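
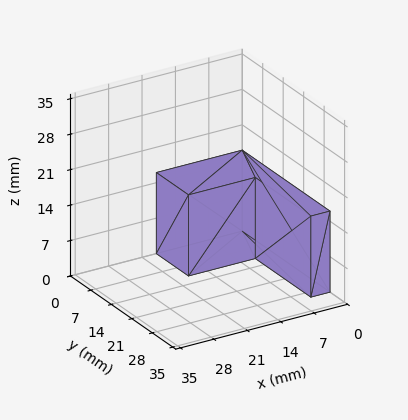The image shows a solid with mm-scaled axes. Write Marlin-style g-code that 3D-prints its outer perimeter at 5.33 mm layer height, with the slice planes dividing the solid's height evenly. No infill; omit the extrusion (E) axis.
Reading the render: the shape is an L-shaped prism: outer 18 × 30 mm, arm thicknesses ≈ 11 mm (horizontal) and 4 mm (vertical), extruded 16 mm in z (dimensions read to the nearest mm from the axis ticks). For the g-code, the solid's height is divided into equal slices at the stated Δz and each level perimeter traced with G1 moves after a G0 lift.

; perimeter-only toolpath
G21 ; units = mm
G90 ; absolute positioning
G28 ; home
; layer 1
G0 Z5.33
G0 X0.00 Y0.00
G1 X18.00 Y0.00
G1 X18.00 Y11.00
G1 X4.00 Y11.00
G1 X4.00 Y30.00
G1 X0.00 Y30.00
G1 X0.00 Y0.00
; layer 2
G0 Z10.67
G0 X0.00 Y0.00
G1 X18.00 Y0.00
G1 X18.00 Y11.00
G1 X4.00 Y11.00
G1 X4.00 Y30.00
G1 X0.00 Y30.00
G1 X0.00 Y0.00
; layer 3
G0 Z16.00
G0 X0.00 Y0.00
G1 X18.00 Y0.00
G1 X18.00 Y11.00
G1 X4.00 Y11.00
G1 X4.00 Y30.00
G1 X0.00 Y30.00
G1 X0.00 Y0.00
M2 ; end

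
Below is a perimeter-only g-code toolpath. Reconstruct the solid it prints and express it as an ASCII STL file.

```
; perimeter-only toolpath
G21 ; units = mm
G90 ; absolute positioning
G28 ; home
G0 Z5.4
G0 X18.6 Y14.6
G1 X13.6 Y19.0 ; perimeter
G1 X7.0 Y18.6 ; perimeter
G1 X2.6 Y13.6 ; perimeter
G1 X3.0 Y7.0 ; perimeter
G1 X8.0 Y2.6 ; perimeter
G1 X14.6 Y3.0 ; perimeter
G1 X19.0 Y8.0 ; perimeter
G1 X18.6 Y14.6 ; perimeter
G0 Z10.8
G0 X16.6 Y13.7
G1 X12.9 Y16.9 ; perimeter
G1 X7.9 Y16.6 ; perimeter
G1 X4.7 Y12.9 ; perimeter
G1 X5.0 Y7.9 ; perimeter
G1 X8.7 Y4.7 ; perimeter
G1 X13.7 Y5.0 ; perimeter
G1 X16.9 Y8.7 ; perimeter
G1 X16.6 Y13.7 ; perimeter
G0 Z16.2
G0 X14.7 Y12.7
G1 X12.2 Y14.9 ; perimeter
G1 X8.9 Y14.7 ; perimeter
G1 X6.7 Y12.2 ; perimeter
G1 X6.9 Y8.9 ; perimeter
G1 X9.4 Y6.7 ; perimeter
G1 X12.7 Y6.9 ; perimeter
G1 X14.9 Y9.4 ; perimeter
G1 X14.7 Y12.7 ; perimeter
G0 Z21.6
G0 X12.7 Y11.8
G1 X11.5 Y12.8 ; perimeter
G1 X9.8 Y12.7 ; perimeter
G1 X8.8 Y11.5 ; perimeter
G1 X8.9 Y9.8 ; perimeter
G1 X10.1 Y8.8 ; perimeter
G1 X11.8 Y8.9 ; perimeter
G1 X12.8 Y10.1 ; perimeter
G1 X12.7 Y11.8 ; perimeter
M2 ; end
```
solid part
  facet normal 0.0000 0.0000 -1.0000
    outer loop
      vertex 6.0 20.5 0.0
      vertex 14.3 21.0 0.0
      vertex 20.5 15.6 0.0
    endloop
  endfacet
  facet normal 0.0000 0.0000 -1.0000
    outer loop
      vertex 0.6 14.3 0.0
      vertex 6.0 20.5 0.0
      vertex 20.5 15.6 0.0
    endloop
  endfacet
  facet normal 0.0000 0.0000 -1.0000
    outer loop
      vertex 1.1 6.0 0.0
      vertex 0.6 14.3 0.0
      vertex 20.5 15.6 0.0
    endloop
  endfacet
  facet normal 0.0000 0.0000 -1.0000
    outer loop
      vertex 7.3 0.6 0.0
      vertex 1.1 6.0 0.0
      vertex 20.5 15.6 0.0
    endloop
  endfacet
  facet normal 0.0000 0.0000 -1.0000
    outer loop
      vertex 15.6 1.1 0.0
      vertex 7.3 0.6 0.0
      vertex 20.5 15.6 0.0
    endloop
  endfacet
  facet normal 0.0000 0.0000 -1.0000
    outer loop
      vertex 21.0 7.3 0.0
      vertex 15.6 1.1 0.0
      vertex 20.5 15.6 0.0
    endloop
  endfacet
  facet normal 0.6160 0.7072 0.3470
    outer loop
      vertex 20.5 15.6 0.0
      vertex 14.3 21.0 0.0
      vertex 10.8 10.8 27.0
    endloop
  endfacet
  facet normal -0.0564 0.9364 0.3464
    outer loop
      vertex 14.3 21.0 0.0
      vertex 6.0 20.5 0.0
      vertex 10.8 10.8 27.0
    endloop
  endfacet
  facet normal -0.7072 0.6160 0.3470
    outer loop
      vertex 6.0 20.5 0.0
      vertex 0.6 14.3 0.0
      vertex 10.8 10.8 27.0
    endloop
  endfacet
  facet normal -0.9364 -0.0564 0.3464
    outer loop
      vertex 0.6 14.3 0.0
      vertex 1.1 6.0 0.0
      vertex 10.8 10.8 27.0
    endloop
  endfacet
  facet normal -0.6160 -0.7072 0.3470
    outer loop
      vertex 1.1 6.0 0.0
      vertex 7.3 0.6 0.0
      vertex 10.8 10.8 27.0
    endloop
  endfacet
  facet normal 0.0564 -0.9364 0.3464
    outer loop
      vertex 7.3 0.6 0.0
      vertex 15.6 1.1 0.0
      vertex 10.8 10.8 27.0
    endloop
  endfacet
  facet normal 0.7072 -0.6160 0.3470
    outer loop
      vertex 15.6 1.1 0.0
      vertex 21.0 7.3 0.0
      vertex 10.8 10.8 27.0
    endloop
  endfacet
  facet normal 0.9364 0.0564 0.3464
    outer loop
      vertex 21.0 7.3 0.0
      vertex 20.5 15.6 0.0
      vertex 10.8 10.8 27.0
    endloop
  endfacet
endsolid part

The G0 Z moves step by Δz≈5.4 mm. The G1 loops shrink linearly with z, so the solid tapers from its base footprint up to z≈27. Closing with a flat bottom cap and the tapered top and triangulating gives 14 facets — a regular 8-sided pyramid, base circumscribed radius ≈ 10.8 mm, apex at z ≈ 27 mm.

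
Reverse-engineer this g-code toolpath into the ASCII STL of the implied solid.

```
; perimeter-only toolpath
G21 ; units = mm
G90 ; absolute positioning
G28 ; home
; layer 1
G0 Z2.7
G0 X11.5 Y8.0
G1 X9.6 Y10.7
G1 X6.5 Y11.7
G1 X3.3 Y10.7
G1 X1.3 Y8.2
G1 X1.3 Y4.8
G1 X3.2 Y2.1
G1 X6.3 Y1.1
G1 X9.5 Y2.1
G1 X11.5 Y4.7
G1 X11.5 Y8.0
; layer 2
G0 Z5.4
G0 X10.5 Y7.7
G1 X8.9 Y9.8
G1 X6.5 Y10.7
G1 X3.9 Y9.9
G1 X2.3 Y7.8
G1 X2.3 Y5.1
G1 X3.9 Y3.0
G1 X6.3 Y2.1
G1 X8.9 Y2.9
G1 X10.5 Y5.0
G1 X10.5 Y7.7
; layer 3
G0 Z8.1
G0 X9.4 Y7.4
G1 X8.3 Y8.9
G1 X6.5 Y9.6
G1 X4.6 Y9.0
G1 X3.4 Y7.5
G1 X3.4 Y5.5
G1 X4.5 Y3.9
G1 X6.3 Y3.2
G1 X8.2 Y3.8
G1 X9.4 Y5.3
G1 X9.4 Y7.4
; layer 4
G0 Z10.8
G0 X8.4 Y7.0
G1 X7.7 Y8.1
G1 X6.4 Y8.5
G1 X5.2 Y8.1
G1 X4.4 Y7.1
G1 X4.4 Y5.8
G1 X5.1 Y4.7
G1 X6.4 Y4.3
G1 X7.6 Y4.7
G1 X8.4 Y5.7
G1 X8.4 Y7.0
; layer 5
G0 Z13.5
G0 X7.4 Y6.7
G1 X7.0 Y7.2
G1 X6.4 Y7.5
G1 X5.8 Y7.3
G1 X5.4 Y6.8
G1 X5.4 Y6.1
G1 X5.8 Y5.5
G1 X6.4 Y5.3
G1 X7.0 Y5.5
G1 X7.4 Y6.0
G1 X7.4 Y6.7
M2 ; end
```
solid part
  facet normal 0.0000 0.0000 -1.0000
    outer loop
      vertex 6.5 12.8 0.0
      vertex 10.2 11.5 0.0
      vertex 12.5 8.3 0.0
    endloop
  endfacet
  facet normal 0.0000 0.0000 -1.0000
    outer loop
      vertex 2.7 11.6 0.0
      vertex 6.5 12.8 0.0
      vertex 12.5 8.3 0.0
    endloop
  endfacet
  facet normal 0.0000 0.0000 -1.0000
    outer loop
      vertex 0.3 8.5 0.0
      vertex 2.7 11.6 0.0
      vertex 12.5 8.3 0.0
    endloop
  endfacet
  facet normal 0.0000 0.0000 -1.0000
    outer loop
      vertex 0.3 4.5 0.0
      vertex 0.3 8.5 0.0
      vertex 12.5 8.3 0.0
    endloop
  endfacet
  facet normal 0.0000 0.0000 -1.0000
    outer loop
      vertex 2.6 1.3 0.0
      vertex 0.3 4.5 0.0
      vertex 12.5 8.3 0.0
    endloop
  endfacet
  facet normal 0.0000 0.0000 -1.0000
    outer loop
      vertex 6.3 0.0 0.0
      vertex 2.6 1.3 0.0
      vertex 12.5 8.3 0.0
    endloop
  endfacet
  facet normal 0.0000 0.0000 -1.0000
    outer loop
      vertex 10.1 1.2 0.0
      vertex 6.3 0.0 0.0
      vertex 12.5 8.3 0.0
    endloop
  endfacet
  facet normal 0.0000 0.0000 -1.0000
    outer loop
      vertex 12.5 4.3 0.0
      vertex 10.1 1.2 0.0
      vertex 12.5 8.3 0.0
    endloop
  endfacet
  facet normal 0.7605 0.5466 0.3505
    outer loop
      vertex 12.5 8.3 0.0
      vertex 10.2 11.5 0.0
      vertex 6.4 6.4 16.2
    endloop
  endfacet
  facet normal 0.3104 0.8835 0.3509
    outer loop
      vertex 10.2 11.5 0.0
      vertex 6.5 12.8 0.0
      vertex 6.4 6.4 16.2
    endloop
  endfacet
  facet normal -0.2820 0.8929 0.3510
    outer loop
      vertex 6.5 12.8 0.0
      vertex 2.7 11.6 0.0
      vertex 6.4 6.4 16.2
    endloop
  endfacet
  facet normal -0.7399 0.5728 0.3528
    outer loop
      vertex 2.7 11.6 0.0
      vertex 0.3 8.5 0.0
      vertex 6.4 6.4 16.2
    endloop
  endfacet
  facet normal -0.9359 0.0000 0.3524
    outer loop
      vertex 0.3 8.5 0.0
      vertex 0.3 4.5 0.0
      vertex 6.4 6.4 16.2
    endloop
  endfacet
  facet normal -0.7605 -0.5466 0.3505
    outer loop
      vertex 0.3 4.5 0.0
      vertex 2.6 1.3 0.0
      vertex 6.4 6.4 16.2
    endloop
  endfacet
  facet normal -0.3104 -0.8835 0.3509
    outer loop
      vertex 2.6 1.3 0.0
      vertex 6.3 0.0 0.0
      vertex 6.4 6.4 16.2
    endloop
  endfacet
  facet normal 0.2820 -0.8929 0.3510
    outer loop
      vertex 6.3 0.0 0.0
      vertex 10.1 1.2 0.0
      vertex 6.4 6.4 16.2
    endloop
  endfacet
  facet normal 0.7399 -0.5728 0.3528
    outer loop
      vertex 10.1 1.2 0.0
      vertex 12.5 4.3 0.0
      vertex 6.4 6.4 16.2
    endloop
  endfacet
  facet normal 0.9359 0.0000 0.3524
    outer loop
      vertex 12.5 4.3 0.0
      vertex 12.5 8.3 0.0
      vertex 6.4 6.4 16.2
    endloop
  endfacet
endsolid part

The G0 Z moves step by Δz≈2.7 mm. The G1 loops shrink linearly with z, so the solid tapers from its base footprint up to z≈16.2. Closing with a flat bottom cap and the tapered top and triangulating gives 18 facets — a regular 10-sided pyramid, base circumscribed radius ≈ 6.4 mm, apex at z ≈ 16.2 mm.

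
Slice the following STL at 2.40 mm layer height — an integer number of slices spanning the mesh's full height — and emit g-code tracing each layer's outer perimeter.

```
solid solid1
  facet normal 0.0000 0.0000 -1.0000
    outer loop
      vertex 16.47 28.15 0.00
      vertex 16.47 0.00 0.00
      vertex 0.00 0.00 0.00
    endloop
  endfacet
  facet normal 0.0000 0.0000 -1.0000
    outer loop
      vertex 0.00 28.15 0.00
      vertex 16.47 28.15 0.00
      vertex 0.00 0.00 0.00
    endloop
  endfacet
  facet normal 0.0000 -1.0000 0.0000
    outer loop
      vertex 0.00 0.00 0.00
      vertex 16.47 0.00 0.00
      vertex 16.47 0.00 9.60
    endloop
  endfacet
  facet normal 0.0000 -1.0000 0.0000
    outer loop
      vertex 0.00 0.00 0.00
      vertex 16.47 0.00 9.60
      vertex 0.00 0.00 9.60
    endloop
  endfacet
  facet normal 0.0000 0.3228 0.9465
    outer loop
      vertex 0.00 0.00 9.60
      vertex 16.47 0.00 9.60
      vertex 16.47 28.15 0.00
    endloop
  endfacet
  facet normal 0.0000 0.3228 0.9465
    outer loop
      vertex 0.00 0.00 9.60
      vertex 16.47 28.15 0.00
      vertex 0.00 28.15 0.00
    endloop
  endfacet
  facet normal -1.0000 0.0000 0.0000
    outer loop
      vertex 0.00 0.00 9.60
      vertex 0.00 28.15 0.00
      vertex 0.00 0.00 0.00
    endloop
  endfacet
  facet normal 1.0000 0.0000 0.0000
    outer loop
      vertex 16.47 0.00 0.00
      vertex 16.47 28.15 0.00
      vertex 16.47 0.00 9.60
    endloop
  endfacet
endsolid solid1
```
; perimeter-only toolpath
G21 ; units = mm
G90 ; absolute positioning
G28 ; home
; layer 1
G0 Z2.40
G0 X0.00 Y0.00
G1 X16.47 Y0.00
G1 X16.47 Y21.11
G1 X0.00 Y21.11
G1 X0.00 Y0.00
; layer 2
G0 Z4.80
G0 X0.00 Y0.00
G1 X16.47 Y0.00
G1 X16.47 Y14.07
G1 X0.00 Y14.07
G1 X0.00 Y0.00
; layer 3
G0 Z7.20
G0 X0.00 Y0.00
G1 X16.47 Y0.00
G1 X16.47 Y7.04
G1 X0.00 Y7.04
G1 X0.00 Y0.00
M2 ; end

The solid is a wedge (ramp): 16.5 × 28.1 mm base, rising to 9.6 mm along the y=0 edge and sloping linearly to z=0 at y=28.1. Slicing at Δz = 2.40 mm — 4 equal slices spanning the solid's height, so layer i sits at z = i·h/4 — gives 3 non-empty perimeters. Each is a 4-segment closed polygon; G0 lifts to the layer z and rapids to the start vertex, then G1 traces the edges. The cross-section shrinks linearly with z (the slice at the apex is degenerate and omitted).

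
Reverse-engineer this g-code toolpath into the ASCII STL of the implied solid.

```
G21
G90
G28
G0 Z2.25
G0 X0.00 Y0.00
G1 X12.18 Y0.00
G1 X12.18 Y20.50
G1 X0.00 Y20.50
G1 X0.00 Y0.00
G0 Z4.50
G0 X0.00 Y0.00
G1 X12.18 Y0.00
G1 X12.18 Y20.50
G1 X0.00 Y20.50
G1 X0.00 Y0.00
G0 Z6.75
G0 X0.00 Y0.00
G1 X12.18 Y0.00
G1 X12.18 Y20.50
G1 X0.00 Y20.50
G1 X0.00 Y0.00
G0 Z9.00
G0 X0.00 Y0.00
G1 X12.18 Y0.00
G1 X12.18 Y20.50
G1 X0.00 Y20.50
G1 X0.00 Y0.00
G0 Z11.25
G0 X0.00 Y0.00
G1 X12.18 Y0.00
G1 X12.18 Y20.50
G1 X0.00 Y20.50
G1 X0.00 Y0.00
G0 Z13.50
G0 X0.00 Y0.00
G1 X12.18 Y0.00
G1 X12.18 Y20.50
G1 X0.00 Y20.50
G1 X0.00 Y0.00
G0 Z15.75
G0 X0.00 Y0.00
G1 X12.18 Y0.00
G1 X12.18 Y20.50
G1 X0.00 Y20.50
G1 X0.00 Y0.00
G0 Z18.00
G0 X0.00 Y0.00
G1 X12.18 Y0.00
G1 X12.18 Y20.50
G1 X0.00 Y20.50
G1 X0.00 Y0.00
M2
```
solid part
  facet normal 0.0000 0.0000 -1.0000
    outer loop
      vertex 12.18 20.50 0.00
      vertex 12.18 0.00 0.00
      vertex 0.00 0.00 0.00
    endloop
  endfacet
  facet normal 0.0000 0.0000 -1.0000
    outer loop
      vertex 0.00 20.50 0.00
      vertex 12.18 20.50 0.00
      vertex 0.00 0.00 0.00
    endloop
  endfacet
  facet normal 0.0000 0.0000 1.0000
    outer loop
      vertex 0.00 0.00 18.00
      vertex 12.18 0.00 18.00
      vertex 12.18 20.50 18.00
    endloop
  endfacet
  facet normal 0.0000 0.0000 1.0000
    outer loop
      vertex 0.00 0.00 18.00
      vertex 12.18 20.50 18.00
      vertex 0.00 20.50 18.00
    endloop
  endfacet
  facet normal 0.0000 -1.0000 0.0000
    outer loop
      vertex 0.00 0.00 0.00
      vertex 12.18 0.00 0.00
      vertex 12.18 0.00 18.00
    endloop
  endfacet
  facet normal 0.0000 -1.0000 0.0000
    outer loop
      vertex 0.00 0.00 0.00
      vertex 12.18 0.00 18.00
      vertex 0.00 0.00 18.00
    endloop
  endfacet
  facet normal 0.0000 1.0000 0.0000
    outer loop
      vertex 12.18 20.50 18.00
      vertex 12.18 20.50 0.00
      vertex 0.00 20.50 0.00
    endloop
  endfacet
  facet normal 0.0000 1.0000 0.0000
    outer loop
      vertex 0.00 20.50 18.00
      vertex 12.18 20.50 18.00
      vertex 0.00 20.50 0.00
    endloop
  endfacet
  facet normal -1.0000 0.0000 0.0000
    outer loop
      vertex 0.00 20.50 18.00
      vertex 0.00 20.50 0.00
      vertex 0.00 0.00 0.00
    endloop
  endfacet
  facet normal -1.0000 0.0000 0.0000
    outer loop
      vertex 0.00 0.00 18.00
      vertex 0.00 20.50 18.00
      vertex 0.00 0.00 0.00
    endloop
  endfacet
  facet normal 1.0000 0.0000 0.0000
    outer loop
      vertex 12.18 0.00 0.00
      vertex 12.18 20.50 0.00
      vertex 12.18 20.50 18.00
    endloop
  endfacet
  facet normal 1.0000 0.0000 0.0000
    outer loop
      vertex 12.18 0.00 0.00
      vertex 12.18 20.50 18.00
      vertex 12.18 0.00 18.00
    endloop
  endfacet
endsolid part

The G0 Z moves step by Δz≈2.25 mm. Every layer's G1 loop is the same polygon, so the solid is a straight extrusion of it from z=0 to z≈18. Closing with flat bottom and top caps and triangulating gives 12 facets — a rectangular box, roughly 12.2 × 20.5 mm footprint and 18 mm tall.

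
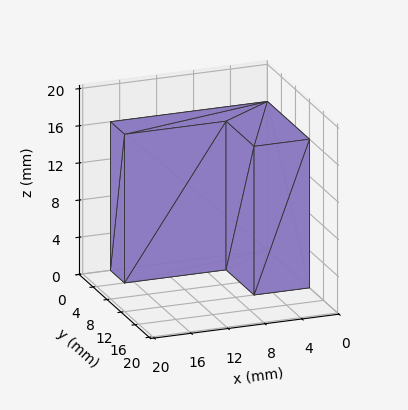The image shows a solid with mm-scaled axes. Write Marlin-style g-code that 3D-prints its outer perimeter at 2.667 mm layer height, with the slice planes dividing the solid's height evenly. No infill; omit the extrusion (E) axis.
Reading the render: the shape is an L-shaped prism: outer 17 × 12 mm, arm thicknesses ≈ 4 mm (horizontal) and 6 mm (vertical), extruded 16 mm in z (dimensions read to the nearest mm from the axis ticks). For the g-code, the solid's height is divided into equal slices at the stated Δz and each level perimeter traced with G1 moves after a G0 lift.

; perimeter-only toolpath
G21 ; units = mm
G90 ; absolute positioning
G28 ; home
; layer 1
G0 Z2.667
G0 X0.000 Y0.000
G1 X17.000 Y0.000
G1 X17.000 Y4.000
G1 X6.000 Y4.000
G1 X6.000 Y12.000
G1 X0.000 Y12.000
G1 X0.000 Y0.000
; layer 2
G0 Z5.333
G0 X0.000 Y0.000
G1 X17.000 Y0.000
G1 X17.000 Y4.000
G1 X6.000 Y4.000
G1 X6.000 Y12.000
G1 X0.000 Y12.000
G1 X0.000 Y0.000
; layer 3
G0 Z8.000
G0 X0.000 Y0.000
G1 X17.000 Y0.000
G1 X17.000 Y4.000
G1 X6.000 Y4.000
G1 X6.000 Y12.000
G1 X0.000 Y12.000
G1 X0.000 Y0.000
; layer 4
G0 Z10.667
G0 X0.000 Y0.000
G1 X17.000 Y0.000
G1 X17.000 Y4.000
G1 X6.000 Y4.000
G1 X6.000 Y12.000
G1 X0.000 Y12.000
G1 X0.000 Y0.000
; layer 5
G0 Z13.333
G0 X0.000 Y0.000
G1 X17.000 Y0.000
G1 X17.000 Y4.000
G1 X6.000 Y4.000
G1 X6.000 Y12.000
G1 X0.000 Y12.000
G1 X0.000 Y0.000
; layer 6
G0 Z16.000
G0 X0.000 Y0.000
G1 X17.000 Y0.000
G1 X17.000 Y4.000
G1 X6.000 Y4.000
G1 X6.000 Y12.000
G1 X0.000 Y12.000
G1 X0.000 Y0.000
M2 ; end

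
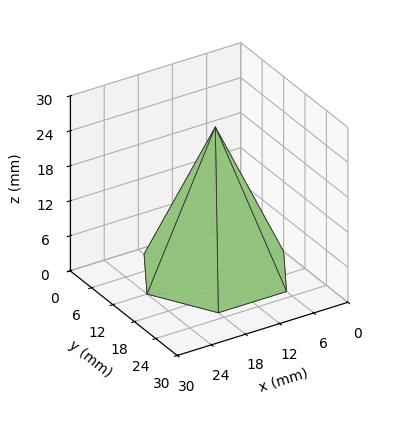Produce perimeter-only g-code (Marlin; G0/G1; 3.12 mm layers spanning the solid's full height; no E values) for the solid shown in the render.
Reading the render: the shape is a regular 6-sided pyramid, base circumscribed radius ≈ 12 mm, apex at z ≈ 25 mm (dimensions read to the nearest mm from the axis ticks). For the g-code, the solid's height is divided into equal slices at the stated Δz and each level perimeter traced with G1 moves after a G0 lift.

; perimeter-only toolpath
G21 ; units = mm
G90 ; absolute positioning
G28 ; home
; layer 1
G0 Z3.12
G0 X22.50 Y12.00
G1 X17.25 Y21.09
G1 X6.75 Y21.09
G1 X1.50 Y12.00
G1 X6.75 Y2.91
G1 X17.25 Y2.91
G1 X22.50 Y12.00
; layer 2
G0 Z6.25
G0 X21.00 Y12.00
G1 X16.50 Y19.79
G1 X7.50 Y19.79
G1 X3.00 Y12.00
G1 X7.50 Y4.21
G1 X16.50 Y4.21
G1 X21.00 Y12.00
; layer 3
G0 Z9.38
G0 X19.50 Y12.00
G1 X15.75 Y18.49
G1 X8.25 Y18.49
G1 X4.50 Y12.00
G1 X8.25 Y5.51
G1 X15.75 Y5.51
G1 X19.50 Y12.00
; layer 4
G0 Z12.50
G0 X18.00 Y12.00
G1 X15.00 Y17.20
G1 X9.00 Y17.20
G1 X6.00 Y12.00
G1 X9.00 Y6.80
G1 X15.00 Y6.80
G1 X18.00 Y12.00
; layer 5
G0 Z15.62
G0 X16.50 Y12.00
G1 X14.25 Y15.90
G1 X9.75 Y15.90
G1 X7.50 Y12.00
G1 X9.75 Y8.10
G1 X14.25 Y8.10
G1 X16.50 Y12.00
; layer 6
G0 Z18.75
G0 X15.00 Y12.00
G1 X13.50 Y14.60
G1 X10.50 Y14.60
G1 X9.00 Y12.00
G1 X10.50 Y9.40
G1 X13.50 Y9.40
G1 X15.00 Y12.00
; layer 7
G0 Z21.88
G0 X13.50 Y12.00
G1 X12.75 Y13.30
G1 X11.25 Y13.30
G1 X10.50 Y12.00
G1 X11.25 Y10.70
G1 X12.75 Y10.70
G1 X13.50 Y12.00
M2 ; end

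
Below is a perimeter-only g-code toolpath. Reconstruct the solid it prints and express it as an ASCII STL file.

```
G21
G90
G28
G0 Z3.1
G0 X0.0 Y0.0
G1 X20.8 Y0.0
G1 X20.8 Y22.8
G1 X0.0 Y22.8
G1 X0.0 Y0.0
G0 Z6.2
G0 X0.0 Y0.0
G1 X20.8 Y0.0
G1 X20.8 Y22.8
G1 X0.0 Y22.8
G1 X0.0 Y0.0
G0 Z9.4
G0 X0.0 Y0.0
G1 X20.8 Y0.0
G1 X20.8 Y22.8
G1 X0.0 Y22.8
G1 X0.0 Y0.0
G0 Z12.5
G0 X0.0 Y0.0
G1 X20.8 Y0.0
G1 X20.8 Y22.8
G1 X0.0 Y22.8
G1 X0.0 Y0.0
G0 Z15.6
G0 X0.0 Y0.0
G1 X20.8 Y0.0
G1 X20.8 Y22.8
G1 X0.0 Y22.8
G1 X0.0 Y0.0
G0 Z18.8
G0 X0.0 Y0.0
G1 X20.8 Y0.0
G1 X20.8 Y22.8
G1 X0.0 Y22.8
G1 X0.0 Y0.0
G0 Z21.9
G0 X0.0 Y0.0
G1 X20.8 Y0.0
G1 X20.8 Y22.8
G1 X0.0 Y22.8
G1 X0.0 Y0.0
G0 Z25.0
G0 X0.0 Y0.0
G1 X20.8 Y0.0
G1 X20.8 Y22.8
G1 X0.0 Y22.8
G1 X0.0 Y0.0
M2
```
solid part
  facet normal 0.0000 0.0000 -1.0000
    outer loop
      vertex 20.8 22.8 0.0
      vertex 20.8 0.0 0.0
      vertex 0.0 0.0 0.0
    endloop
  endfacet
  facet normal 0.0000 0.0000 -1.0000
    outer loop
      vertex 0.0 22.8 0.0
      vertex 20.8 22.8 0.0
      vertex 0.0 0.0 0.0
    endloop
  endfacet
  facet normal 0.0000 0.0000 1.0000
    outer loop
      vertex 0.0 0.0 25.0
      vertex 20.8 0.0 25.0
      vertex 20.8 22.8 25.0
    endloop
  endfacet
  facet normal 0.0000 0.0000 1.0000
    outer loop
      vertex 0.0 0.0 25.0
      vertex 20.8 22.8 25.0
      vertex 0.0 22.8 25.0
    endloop
  endfacet
  facet normal 0.0000 -1.0000 0.0000
    outer loop
      vertex 0.0 0.0 0.0
      vertex 20.8 0.0 0.0
      vertex 20.8 0.0 25.0
    endloop
  endfacet
  facet normal 0.0000 -1.0000 0.0000
    outer loop
      vertex 0.0 0.0 0.0
      vertex 20.8 0.0 25.0
      vertex 0.0 0.0 25.0
    endloop
  endfacet
  facet normal 0.0000 1.0000 0.0000
    outer loop
      vertex 20.8 22.8 25.0
      vertex 20.8 22.8 0.0
      vertex 0.0 22.8 0.0
    endloop
  endfacet
  facet normal 0.0000 1.0000 0.0000
    outer loop
      vertex 0.0 22.8 25.0
      vertex 20.8 22.8 25.0
      vertex 0.0 22.8 0.0
    endloop
  endfacet
  facet normal -1.0000 0.0000 0.0000
    outer loop
      vertex 0.0 22.8 25.0
      vertex 0.0 22.8 0.0
      vertex 0.0 0.0 0.0
    endloop
  endfacet
  facet normal -1.0000 0.0000 0.0000
    outer loop
      vertex 0.0 0.0 25.0
      vertex 0.0 22.8 25.0
      vertex 0.0 0.0 0.0
    endloop
  endfacet
  facet normal 1.0000 0.0000 0.0000
    outer loop
      vertex 20.8 0.0 0.0
      vertex 20.8 22.8 0.0
      vertex 20.8 22.8 25.0
    endloop
  endfacet
  facet normal 1.0000 0.0000 0.0000
    outer loop
      vertex 20.8 0.0 0.0
      vertex 20.8 22.8 25.0
      vertex 20.8 0.0 25.0
    endloop
  endfacet
endsolid part

The G0 Z moves step by Δz≈3.1 mm. Every layer's G1 loop is the same polygon, so the solid is a straight extrusion of it from z=0 to z≈25. Closing with flat bottom and top caps and triangulating gives 12 facets — a rectangular box, roughly 20.8 × 22.8 mm footprint and 25 mm tall.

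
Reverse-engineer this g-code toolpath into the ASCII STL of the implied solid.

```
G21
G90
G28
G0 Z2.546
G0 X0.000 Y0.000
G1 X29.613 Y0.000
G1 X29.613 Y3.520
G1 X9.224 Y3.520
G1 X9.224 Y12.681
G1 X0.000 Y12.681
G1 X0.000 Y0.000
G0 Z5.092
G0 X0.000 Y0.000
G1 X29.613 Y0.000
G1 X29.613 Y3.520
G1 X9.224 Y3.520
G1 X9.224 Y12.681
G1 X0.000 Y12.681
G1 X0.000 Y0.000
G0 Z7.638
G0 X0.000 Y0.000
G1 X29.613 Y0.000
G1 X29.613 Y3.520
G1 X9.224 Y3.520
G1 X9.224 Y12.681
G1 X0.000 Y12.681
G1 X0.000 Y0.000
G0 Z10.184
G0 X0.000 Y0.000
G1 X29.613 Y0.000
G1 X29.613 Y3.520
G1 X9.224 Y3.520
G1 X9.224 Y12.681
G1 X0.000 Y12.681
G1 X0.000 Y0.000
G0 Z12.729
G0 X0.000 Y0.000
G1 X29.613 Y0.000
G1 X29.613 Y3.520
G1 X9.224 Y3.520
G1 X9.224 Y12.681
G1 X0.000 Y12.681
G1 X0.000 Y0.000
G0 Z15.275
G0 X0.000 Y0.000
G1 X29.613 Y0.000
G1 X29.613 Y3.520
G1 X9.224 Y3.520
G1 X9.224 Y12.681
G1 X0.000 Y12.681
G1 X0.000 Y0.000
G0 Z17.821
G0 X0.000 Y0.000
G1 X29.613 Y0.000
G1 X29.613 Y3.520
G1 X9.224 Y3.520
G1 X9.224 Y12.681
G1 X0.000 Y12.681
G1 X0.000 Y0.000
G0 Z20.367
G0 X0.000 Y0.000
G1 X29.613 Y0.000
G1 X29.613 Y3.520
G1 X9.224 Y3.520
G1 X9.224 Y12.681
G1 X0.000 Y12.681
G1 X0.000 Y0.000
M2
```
solid part
  facet normal 0.0000 0.0000 -1.0000
    outer loop
      vertex 29.613 3.520 0.000
      vertex 29.613 0.000 0.000
      vertex 0.000 0.000 0.000
    endloop
  endfacet
  facet normal 0.0000 0.0000 -1.0000
    outer loop
      vertex 9.224 3.520 0.000
      vertex 29.613 3.520 0.000
      vertex 0.000 0.000 0.000
    endloop
  endfacet
  facet normal 0.0000 0.0000 -1.0000
    outer loop
      vertex 9.224 12.681 0.000
      vertex 9.224 3.520 0.000
      vertex 0.000 0.000 0.000
    endloop
  endfacet
  facet normal 0.0000 0.0000 -1.0000
    outer loop
      vertex 0.000 12.681 0.000
      vertex 9.224 12.681 0.000
      vertex 0.000 0.000 0.000
    endloop
  endfacet
  facet normal 0.0000 0.0000 1.0000
    outer loop
      vertex 0.000 0.000 20.367
      vertex 29.613 0.000 20.367
      vertex 29.613 3.520 20.367
    endloop
  endfacet
  facet normal 0.0000 0.0000 1.0000
    outer loop
      vertex 0.000 0.000 20.367
      vertex 29.613 3.520 20.367
      vertex 9.224 3.520 20.367
    endloop
  endfacet
  facet normal 0.0000 0.0000 1.0000
    outer loop
      vertex 0.000 0.000 20.367
      vertex 9.224 3.520 20.367
      vertex 9.224 12.681 20.367
    endloop
  endfacet
  facet normal 0.0000 0.0000 1.0000
    outer loop
      vertex 0.000 0.000 20.367
      vertex 9.224 12.681 20.367
      vertex 0.000 12.681 20.367
    endloop
  endfacet
  facet normal 0.0000 -1.0000 0.0000
    outer loop
      vertex 0.000 0.000 0.000
      vertex 29.613 0.000 0.000
      vertex 29.613 0.000 20.367
    endloop
  endfacet
  facet normal 0.0000 -1.0000 0.0000
    outer loop
      vertex 0.000 0.000 0.000
      vertex 29.613 0.000 20.367
      vertex 0.000 0.000 20.367
    endloop
  endfacet
  facet normal 1.0000 0.0000 0.0000
    outer loop
      vertex 29.613 0.000 0.000
      vertex 29.613 3.520 0.000
      vertex 29.613 3.520 20.367
    endloop
  endfacet
  facet normal 1.0000 0.0000 0.0000
    outer loop
      vertex 29.613 0.000 0.000
      vertex 29.613 3.520 20.367
      vertex 29.613 0.000 20.367
    endloop
  endfacet
  facet normal 0.0000 1.0000 0.0000
    outer loop
      vertex 29.613 3.520 0.000
      vertex 9.224 3.520 0.000
      vertex 9.224 3.520 20.367
    endloop
  endfacet
  facet normal 0.0000 1.0000 0.0000
    outer loop
      vertex 29.613 3.520 0.000
      vertex 9.224 3.520 20.367
      vertex 29.613 3.520 20.367
    endloop
  endfacet
  facet normal 1.0000 0.0000 0.0000
    outer loop
      vertex 9.224 3.520 0.000
      vertex 9.224 12.681 0.000
      vertex 9.224 12.681 20.367
    endloop
  endfacet
  facet normal 1.0000 0.0000 0.0000
    outer loop
      vertex 9.224 3.520 0.000
      vertex 9.224 12.681 20.367
      vertex 9.224 3.520 20.367
    endloop
  endfacet
  facet normal 0.0000 1.0000 0.0000
    outer loop
      vertex 9.224 12.681 0.000
      vertex 0.000 12.681 0.000
      vertex 0.000 12.681 20.367
    endloop
  endfacet
  facet normal 0.0000 1.0000 0.0000
    outer loop
      vertex 9.224 12.681 0.000
      vertex 0.000 12.681 20.367
      vertex 9.224 12.681 20.367
    endloop
  endfacet
  facet normal -1.0000 0.0000 0.0000
    outer loop
      vertex 0.000 12.681 0.000
      vertex 0.000 0.000 0.000
      vertex 0.000 0.000 20.367
    endloop
  endfacet
  facet normal -1.0000 0.0000 0.0000
    outer loop
      vertex 0.000 12.681 0.000
      vertex 0.000 0.000 20.367
      vertex 0.000 12.681 20.367
    endloop
  endfacet
endsolid part

The G0 Z moves step by Δz≈2.546 mm. Every layer's G1 loop is the same polygon, so the solid is a straight extrusion of it from z=0 to z≈20.4. Closing with flat bottom and top caps and triangulating gives 20 facets — an L-shaped prism: outer 29.6 × 12.7 mm, arm thicknesses ≈ 3.52 mm (horizontal) and 9.22 mm (vertical), extruded 20.4 mm in z.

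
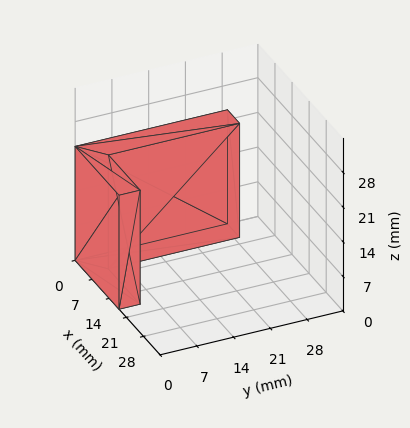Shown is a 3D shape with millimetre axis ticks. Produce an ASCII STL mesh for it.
Reading the render: the shape is an L-shaped prism: outer 18 × 29 mm, arm thicknesses ≈ 4 mm (horizontal) and 5 mm (vertical), extruded 23 mm in z (dimensions read to the nearest mm from the axis ticks). For the STL, each face is triangulated and given an outward normal.

solid part
  facet normal 0.0000 0.0000 -1.0000
    outer loop
      vertex 18.00 4.00 0.00
      vertex 18.00 0.00 0.00
      vertex 0.00 0.00 0.00
    endloop
  endfacet
  facet normal 0.0000 0.0000 -1.0000
    outer loop
      vertex 5.00 4.00 0.00
      vertex 18.00 4.00 0.00
      vertex 0.00 0.00 0.00
    endloop
  endfacet
  facet normal 0.0000 0.0000 -1.0000
    outer loop
      vertex 5.00 29.00 0.00
      vertex 5.00 4.00 0.00
      vertex 0.00 0.00 0.00
    endloop
  endfacet
  facet normal 0.0000 0.0000 -1.0000
    outer loop
      vertex 0.00 29.00 0.00
      vertex 5.00 29.00 0.00
      vertex 0.00 0.00 0.00
    endloop
  endfacet
  facet normal 0.0000 0.0000 1.0000
    outer loop
      vertex 0.00 0.00 23.00
      vertex 18.00 0.00 23.00
      vertex 18.00 4.00 23.00
    endloop
  endfacet
  facet normal 0.0000 0.0000 1.0000
    outer loop
      vertex 0.00 0.00 23.00
      vertex 18.00 4.00 23.00
      vertex 5.00 4.00 23.00
    endloop
  endfacet
  facet normal 0.0000 0.0000 1.0000
    outer loop
      vertex 0.00 0.00 23.00
      vertex 5.00 4.00 23.00
      vertex 5.00 29.00 23.00
    endloop
  endfacet
  facet normal 0.0000 0.0000 1.0000
    outer loop
      vertex 0.00 0.00 23.00
      vertex 5.00 29.00 23.00
      vertex 0.00 29.00 23.00
    endloop
  endfacet
  facet normal 0.0000 -1.0000 0.0000
    outer loop
      vertex 0.00 0.00 0.00
      vertex 18.00 0.00 0.00
      vertex 18.00 0.00 23.00
    endloop
  endfacet
  facet normal 0.0000 -1.0000 0.0000
    outer loop
      vertex 0.00 0.00 0.00
      vertex 18.00 0.00 23.00
      vertex 0.00 0.00 23.00
    endloop
  endfacet
  facet normal 1.0000 0.0000 0.0000
    outer loop
      vertex 18.00 0.00 0.00
      vertex 18.00 4.00 0.00
      vertex 18.00 4.00 23.00
    endloop
  endfacet
  facet normal 1.0000 0.0000 0.0000
    outer loop
      vertex 18.00 0.00 0.00
      vertex 18.00 4.00 23.00
      vertex 18.00 0.00 23.00
    endloop
  endfacet
  facet normal 0.0000 1.0000 0.0000
    outer loop
      vertex 18.00 4.00 0.00
      vertex 5.00 4.00 0.00
      vertex 5.00 4.00 23.00
    endloop
  endfacet
  facet normal 0.0000 1.0000 0.0000
    outer loop
      vertex 18.00 4.00 0.00
      vertex 5.00 4.00 23.00
      vertex 18.00 4.00 23.00
    endloop
  endfacet
  facet normal 1.0000 0.0000 0.0000
    outer loop
      vertex 5.00 4.00 0.00
      vertex 5.00 29.00 0.00
      vertex 5.00 29.00 23.00
    endloop
  endfacet
  facet normal 1.0000 0.0000 0.0000
    outer loop
      vertex 5.00 4.00 0.00
      vertex 5.00 29.00 23.00
      vertex 5.00 4.00 23.00
    endloop
  endfacet
  facet normal 0.0000 1.0000 0.0000
    outer loop
      vertex 5.00 29.00 0.00
      vertex 0.00 29.00 0.00
      vertex 0.00 29.00 23.00
    endloop
  endfacet
  facet normal 0.0000 1.0000 0.0000
    outer loop
      vertex 5.00 29.00 0.00
      vertex 0.00 29.00 23.00
      vertex 5.00 29.00 23.00
    endloop
  endfacet
  facet normal -1.0000 0.0000 0.0000
    outer loop
      vertex 0.00 29.00 0.00
      vertex 0.00 0.00 0.00
      vertex 0.00 0.00 23.00
    endloop
  endfacet
  facet normal -1.0000 0.0000 0.0000
    outer loop
      vertex 0.00 29.00 0.00
      vertex 0.00 0.00 23.00
      vertex 0.00 29.00 23.00
    endloop
  endfacet
endsolid part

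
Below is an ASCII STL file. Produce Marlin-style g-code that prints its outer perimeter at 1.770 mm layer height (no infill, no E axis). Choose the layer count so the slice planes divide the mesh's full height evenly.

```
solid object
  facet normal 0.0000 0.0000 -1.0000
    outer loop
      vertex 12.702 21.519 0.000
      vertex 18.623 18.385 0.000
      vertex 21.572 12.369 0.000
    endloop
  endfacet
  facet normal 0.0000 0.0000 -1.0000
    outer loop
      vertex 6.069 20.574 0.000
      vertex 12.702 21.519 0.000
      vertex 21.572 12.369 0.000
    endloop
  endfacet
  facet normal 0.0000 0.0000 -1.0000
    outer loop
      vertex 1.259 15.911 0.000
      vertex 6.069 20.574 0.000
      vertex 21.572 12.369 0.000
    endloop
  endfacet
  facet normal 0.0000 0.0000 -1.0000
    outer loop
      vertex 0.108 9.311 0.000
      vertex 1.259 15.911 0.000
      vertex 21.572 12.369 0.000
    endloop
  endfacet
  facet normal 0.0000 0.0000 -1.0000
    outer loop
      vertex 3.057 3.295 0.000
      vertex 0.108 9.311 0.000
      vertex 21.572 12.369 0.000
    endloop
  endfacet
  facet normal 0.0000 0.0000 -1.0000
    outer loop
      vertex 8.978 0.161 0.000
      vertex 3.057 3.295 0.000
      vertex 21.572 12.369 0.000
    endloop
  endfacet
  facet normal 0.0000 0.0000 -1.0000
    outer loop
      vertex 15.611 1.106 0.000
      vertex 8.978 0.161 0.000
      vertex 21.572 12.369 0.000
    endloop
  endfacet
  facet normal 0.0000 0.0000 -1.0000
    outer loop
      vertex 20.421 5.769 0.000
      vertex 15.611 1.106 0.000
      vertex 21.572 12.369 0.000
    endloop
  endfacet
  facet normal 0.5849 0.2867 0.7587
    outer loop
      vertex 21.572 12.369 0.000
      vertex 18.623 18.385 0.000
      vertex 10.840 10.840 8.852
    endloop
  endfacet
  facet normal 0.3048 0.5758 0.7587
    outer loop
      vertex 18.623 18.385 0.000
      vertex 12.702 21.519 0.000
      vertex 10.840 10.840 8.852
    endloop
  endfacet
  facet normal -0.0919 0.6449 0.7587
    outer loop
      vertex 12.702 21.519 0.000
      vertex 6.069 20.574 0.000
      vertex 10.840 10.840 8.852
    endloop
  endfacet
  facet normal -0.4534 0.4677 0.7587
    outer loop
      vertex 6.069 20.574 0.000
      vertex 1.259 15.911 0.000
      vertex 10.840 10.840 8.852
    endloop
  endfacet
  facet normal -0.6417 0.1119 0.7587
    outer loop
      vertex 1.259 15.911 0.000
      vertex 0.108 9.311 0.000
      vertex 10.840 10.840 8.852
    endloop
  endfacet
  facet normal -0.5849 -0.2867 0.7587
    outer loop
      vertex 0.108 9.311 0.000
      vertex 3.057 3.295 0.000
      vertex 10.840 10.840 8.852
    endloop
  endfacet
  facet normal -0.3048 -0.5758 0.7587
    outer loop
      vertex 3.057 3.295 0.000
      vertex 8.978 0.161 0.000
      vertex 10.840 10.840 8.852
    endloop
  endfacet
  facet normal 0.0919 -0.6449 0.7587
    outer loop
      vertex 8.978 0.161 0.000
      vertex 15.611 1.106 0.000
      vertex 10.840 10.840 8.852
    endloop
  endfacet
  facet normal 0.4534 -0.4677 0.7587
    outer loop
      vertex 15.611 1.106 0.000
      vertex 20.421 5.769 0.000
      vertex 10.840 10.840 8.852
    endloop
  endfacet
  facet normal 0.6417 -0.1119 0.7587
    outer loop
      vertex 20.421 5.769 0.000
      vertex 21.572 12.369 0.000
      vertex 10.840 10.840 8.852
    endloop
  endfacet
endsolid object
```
; perimeter-only toolpath
G21 ; units = mm
G90 ; absolute positioning
G28 ; home
; layer 1
G0 Z1.770
G0 X19.426 Y12.063
G1 X17.066 Y16.876
G1 X12.330 Y19.383
G1 X7.023 Y18.627
G1 X3.175 Y14.897
G1 X2.254 Y9.617
G1 X4.614 Y4.804
G1 X9.350 Y2.297
G1 X14.657 Y3.053
G1 X18.505 Y6.783
G1 X19.426 Y12.063
; layer 2
G0 Z3.541
G0 X17.279 Y11.757
G1 X15.510 Y15.367
G1 X11.957 Y17.247
G1 X7.977 Y16.680
G1 X5.091 Y13.883
G1 X4.401 Y9.923
G1 X6.170 Y6.313
G1 X9.723 Y4.433
G1 X13.703 Y5.000
G1 X16.589 Y7.797
G1 X17.279 Y11.757
; layer 3
G0 Z5.311
G0 X15.133 Y11.452
G1 X13.953 Y13.858
G1 X11.585 Y15.112
G1 X8.932 Y14.734
G1 X7.008 Y12.868
G1 X6.547 Y10.228
G1 X7.727 Y7.822
G1 X10.095 Y6.568
G1 X12.748 Y6.946
G1 X14.672 Y8.812
G1 X15.133 Y11.452
; layer 4
G0 Z7.082
G0 X12.986 Y11.146
G1 X12.397 Y12.349
G1 X11.212 Y12.976
G1 X9.886 Y12.787
G1 X8.924 Y11.854
G1 X8.694 Y10.534
G1 X9.283 Y9.331
G1 X10.468 Y8.704
G1 X11.794 Y8.893
G1 X12.756 Y9.826
G1 X12.986 Y11.146
M2 ; end

The solid is a regular 10-sided pyramid, base circumscribed radius ≈ 10.8 mm, apex at z ≈ 8.85 mm. Slicing at Δz = 1.770 mm — 5 equal slices spanning the solid's height, so layer i sits at z = i·h/5 — gives 4 non-empty perimeters. Each is a 10-segment closed polygon; G0 lifts to the layer z and rapids to the start vertex, then G1 traces the edges. The cross-section shrinks linearly with z (the slice at the apex is degenerate and omitted).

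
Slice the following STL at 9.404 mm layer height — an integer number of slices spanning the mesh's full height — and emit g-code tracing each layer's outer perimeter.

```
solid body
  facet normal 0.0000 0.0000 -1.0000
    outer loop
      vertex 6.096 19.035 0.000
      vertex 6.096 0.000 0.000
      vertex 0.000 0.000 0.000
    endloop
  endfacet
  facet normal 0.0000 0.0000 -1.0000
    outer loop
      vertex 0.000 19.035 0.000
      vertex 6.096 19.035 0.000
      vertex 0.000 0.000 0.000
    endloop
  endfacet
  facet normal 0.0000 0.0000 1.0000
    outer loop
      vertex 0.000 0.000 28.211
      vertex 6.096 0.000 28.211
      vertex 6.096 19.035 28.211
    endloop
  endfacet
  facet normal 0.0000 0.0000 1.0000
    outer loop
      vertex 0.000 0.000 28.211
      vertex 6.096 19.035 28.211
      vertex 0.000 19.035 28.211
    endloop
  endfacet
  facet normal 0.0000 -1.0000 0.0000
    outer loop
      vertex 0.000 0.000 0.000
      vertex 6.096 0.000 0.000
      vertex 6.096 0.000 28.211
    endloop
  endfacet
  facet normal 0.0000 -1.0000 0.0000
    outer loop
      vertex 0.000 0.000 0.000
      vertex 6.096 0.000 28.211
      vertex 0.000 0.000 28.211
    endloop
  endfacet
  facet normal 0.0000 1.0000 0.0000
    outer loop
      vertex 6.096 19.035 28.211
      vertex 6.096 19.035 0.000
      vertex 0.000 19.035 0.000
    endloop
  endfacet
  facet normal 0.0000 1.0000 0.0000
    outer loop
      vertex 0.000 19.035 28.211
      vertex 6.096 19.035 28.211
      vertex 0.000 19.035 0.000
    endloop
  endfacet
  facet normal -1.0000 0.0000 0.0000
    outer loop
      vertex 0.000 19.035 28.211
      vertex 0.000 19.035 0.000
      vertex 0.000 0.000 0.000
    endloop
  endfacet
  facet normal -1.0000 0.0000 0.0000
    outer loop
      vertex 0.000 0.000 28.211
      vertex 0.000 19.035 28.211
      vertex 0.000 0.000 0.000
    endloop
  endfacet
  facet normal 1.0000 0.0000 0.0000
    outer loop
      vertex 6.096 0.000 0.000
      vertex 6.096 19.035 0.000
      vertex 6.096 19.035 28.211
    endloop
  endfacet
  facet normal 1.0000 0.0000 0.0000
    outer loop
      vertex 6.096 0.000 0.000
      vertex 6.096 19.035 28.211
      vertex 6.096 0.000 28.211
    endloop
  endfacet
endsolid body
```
; perimeter-only toolpath
G21 ; units = mm
G90 ; absolute positioning
G28 ; home
; layer 1
G0 Z9.404
G0 X0.000 Y0.000
G1 X6.096 Y0.000
G1 X6.096 Y19.035
G1 X0.000 Y19.035
G1 X0.000 Y0.000
; layer 2
G0 Z18.807
G0 X0.000 Y0.000
G1 X6.096 Y0.000
G1 X6.096 Y19.035
G1 X0.000 Y19.035
G1 X0.000 Y0.000
; layer 3
G0 Z28.211
G0 X0.000 Y0.000
G1 X6.096 Y0.000
G1 X6.096 Y19.035
G1 X0.000 Y19.035
G1 X0.000 Y0.000
M2 ; end

The solid is a rectangular box, roughly 6.1 × 19 mm footprint and 28.2 mm tall. Slicing at Δz = 9.404 mm — 3 equal slices spanning the solid's height, so layer i sits at z = i·h/3 — gives 3 non-empty perimeters. Each is a 4-segment closed polygon; G0 lifts to the layer z and rapids to the start vertex, then G1 traces the edges.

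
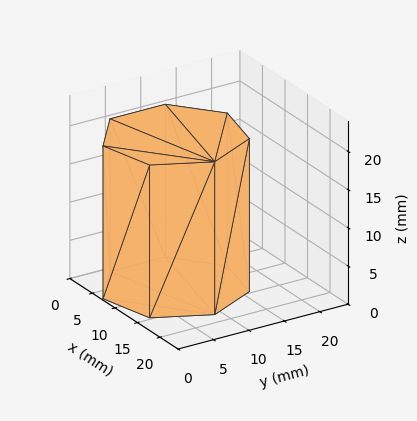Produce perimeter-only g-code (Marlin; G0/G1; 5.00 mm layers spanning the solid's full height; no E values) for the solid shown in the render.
Reading the render: the shape is a regular 7-sided prism (a cylinder approximated with 7 flat sides), circumscribed radius ≈ 9 mm, height ≈ 20 mm (dimensions read to the nearest mm from the axis ticks). For the g-code, the solid's height is divided into equal slices at the stated Δz and each level perimeter traced with G1 moves after a G0 lift.

; perimeter-only toolpath
G21 ; units = mm
G90 ; absolute positioning
G28 ; home
; layer 1
G0 Z5.00
G0 X18.00 Y9.00
G1 X14.61 Y16.04
G1 X7.00 Y17.77
G1 X0.89 Y12.90
G1 X0.89 Y5.10
G1 X7.00 Y0.23
G1 X14.61 Y1.96
G1 X18.00 Y9.00
; layer 2
G0 Z10.00
G0 X18.00 Y9.00
G1 X14.61 Y16.04
G1 X7.00 Y17.77
G1 X0.89 Y12.90
G1 X0.89 Y5.10
G1 X7.00 Y0.23
G1 X14.61 Y1.96
G1 X18.00 Y9.00
; layer 3
G0 Z15.00
G0 X18.00 Y9.00
G1 X14.61 Y16.04
G1 X7.00 Y17.77
G1 X0.89 Y12.90
G1 X0.89 Y5.10
G1 X7.00 Y0.23
G1 X14.61 Y1.96
G1 X18.00 Y9.00
; layer 4
G0 Z20.00
G0 X18.00 Y9.00
G1 X14.61 Y16.04
G1 X7.00 Y17.77
G1 X0.89 Y12.90
G1 X0.89 Y5.10
G1 X7.00 Y0.23
G1 X14.61 Y1.96
G1 X18.00 Y9.00
M2 ; end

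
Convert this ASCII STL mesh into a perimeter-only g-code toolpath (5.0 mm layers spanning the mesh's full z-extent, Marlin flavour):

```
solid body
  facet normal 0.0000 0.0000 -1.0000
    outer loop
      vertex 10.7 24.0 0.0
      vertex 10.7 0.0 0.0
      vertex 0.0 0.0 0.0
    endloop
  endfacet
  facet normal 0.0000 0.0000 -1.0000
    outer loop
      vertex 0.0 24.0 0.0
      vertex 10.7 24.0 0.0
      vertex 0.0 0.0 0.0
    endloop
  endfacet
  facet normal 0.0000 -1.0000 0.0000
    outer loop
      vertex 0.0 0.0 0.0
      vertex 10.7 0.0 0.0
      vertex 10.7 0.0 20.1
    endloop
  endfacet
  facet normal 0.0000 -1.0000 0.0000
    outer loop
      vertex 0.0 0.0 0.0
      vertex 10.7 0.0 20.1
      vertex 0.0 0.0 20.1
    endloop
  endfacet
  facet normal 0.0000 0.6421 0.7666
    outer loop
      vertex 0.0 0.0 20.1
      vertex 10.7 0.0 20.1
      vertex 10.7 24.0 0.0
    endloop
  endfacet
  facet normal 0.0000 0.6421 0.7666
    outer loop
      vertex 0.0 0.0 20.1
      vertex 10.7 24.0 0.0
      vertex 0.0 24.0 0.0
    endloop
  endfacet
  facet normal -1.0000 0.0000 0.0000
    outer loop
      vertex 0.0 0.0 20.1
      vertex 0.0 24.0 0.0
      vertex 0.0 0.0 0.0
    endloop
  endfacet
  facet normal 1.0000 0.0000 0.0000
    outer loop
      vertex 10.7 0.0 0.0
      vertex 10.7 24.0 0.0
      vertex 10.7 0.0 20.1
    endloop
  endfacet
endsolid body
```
; perimeter-only toolpath
G21 ; units = mm
G90 ; absolute positioning
G28 ; home
; layer 1
G0 Z5.0
G0 X0.0 Y0.0
G1 X10.7 Y0.0
G1 X10.7 Y18.0
G1 X0.0 Y18.0
G1 X0.0 Y0.0
; layer 2
G0 Z10.1
G0 X0.0 Y0.0
G1 X10.7 Y0.0
G1 X10.7 Y12.0
G1 X0.0 Y12.0
G1 X0.0 Y0.0
; layer 3
G0 Z15.1
G0 X0.0 Y0.0
G1 X10.7 Y0.0
G1 X10.7 Y6.0
G1 X0.0 Y6.0
G1 X0.0 Y0.0
M2 ; end

The solid is a wedge (ramp): 10.7 × 24 mm base, rising to 20.1 mm along the y=0 edge and sloping linearly to z=0 at y=24. Slicing at Δz = 5.0 mm — 4 equal slices spanning the solid's height, so layer i sits at z = i·h/4 — gives 3 non-empty perimeters. Each is a 4-segment closed polygon; G0 lifts to the layer z and rapids to the start vertex, then G1 traces the edges. The cross-section shrinks linearly with z (the slice at the apex is degenerate and omitted).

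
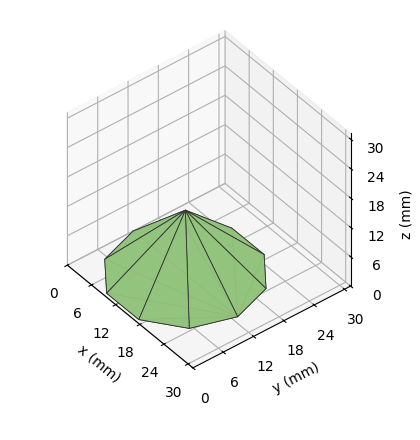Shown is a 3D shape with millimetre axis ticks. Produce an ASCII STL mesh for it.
Reading the render: the shape is a regular 10-sided pyramid, base circumscribed radius ≈ 13 mm, apex at z ≈ 13 mm (dimensions read to the nearest mm from the axis ticks). For the STL, each face is triangulated and given an outward normal.

solid part
  facet normal 0.0000 0.0000 -1.0000
    outer loop
      vertex 17.0 25.4 0.0
      vertex 23.5 20.6 0.0
      vertex 26.0 13.0 0.0
    endloop
  endfacet
  facet normal 0.0000 0.0000 -1.0000
    outer loop
      vertex 9.0 25.4 0.0
      vertex 17.0 25.4 0.0
      vertex 26.0 13.0 0.0
    endloop
  endfacet
  facet normal 0.0000 0.0000 -1.0000
    outer loop
      vertex 2.5 20.6 0.0
      vertex 9.0 25.4 0.0
      vertex 26.0 13.0 0.0
    endloop
  endfacet
  facet normal 0.0000 0.0000 -1.0000
    outer loop
      vertex 0.0 13.0 0.0
      vertex 2.5 20.6 0.0
      vertex 26.0 13.0 0.0
    endloop
  endfacet
  facet normal 0.0000 0.0000 -1.0000
    outer loop
      vertex 2.5 5.4 0.0
      vertex 0.0 13.0 0.0
      vertex 26.0 13.0 0.0
    endloop
  endfacet
  facet normal 0.0000 0.0000 -1.0000
    outer loop
      vertex 9.0 0.6 0.0
      vertex 2.5 5.4 0.0
      vertex 26.0 13.0 0.0
    endloop
  endfacet
  facet normal 0.0000 0.0000 -1.0000
    outer loop
      vertex 17.0 0.6 0.0
      vertex 9.0 0.6 0.0
      vertex 26.0 13.0 0.0
    endloop
  endfacet
  facet normal 0.0000 0.0000 -1.0000
    outer loop
      vertex 23.5 5.4 0.0
      vertex 17.0 0.6 0.0
      vertex 26.0 13.0 0.0
    endloop
  endfacet
  facet normal 0.6887 0.2266 0.6887
    outer loop
      vertex 26.0 13.0 0.0
      vertex 23.5 20.6 0.0
      vertex 13.0 13.0 13.0
    endloop
  endfacet
  facet normal 0.4307 0.5832 0.6888
    outer loop
      vertex 23.5 20.6 0.0
      vertex 17.0 25.4 0.0
      vertex 13.0 13.0 13.0
    endloop
  endfacet
  facet normal 0.0000 0.7236 0.6902
    outer loop
      vertex 17.0 25.4 0.0
      vertex 9.0 25.4 0.0
      vertex 13.0 13.0 13.0
    endloop
  endfacet
  facet normal -0.4307 0.5832 0.6888
    outer loop
      vertex 9.0 25.4 0.0
      vertex 2.5 20.6 0.0
      vertex 13.0 13.0 13.0
    endloop
  endfacet
  facet normal -0.6887 0.2266 0.6887
    outer loop
      vertex 2.5 20.6 0.0
      vertex 0.0 13.0 0.0
      vertex 13.0 13.0 13.0
    endloop
  endfacet
  facet normal -0.6887 -0.2266 0.6887
    outer loop
      vertex 0.0 13.0 0.0
      vertex 2.5 5.4 0.0
      vertex 13.0 13.0 13.0
    endloop
  endfacet
  facet normal -0.4307 -0.5832 0.6888
    outer loop
      vertex 2.5 5.4 0.0
      vertex 9.0 0.6 0.0
      vertex 13.0 13.0 13.0
    endloop
  endfacet
  facet normal 0.0000 -0.7236 0.6902
    outer loop
      vertex 9.0 0.6 0.0
      vertex 17.0 0.6 0.0
      vertex 13.0 13.0 13.0
    endloop
  endfacet
  facet normal 0.4307 -0.5832 0.6888
    outer loop
      vertex 17.0 0.6 0.0
      vertex 23.5 5.4 0.0
      vertex 13.0 13.0 13.0
    endloop
  endfacet
  facet normal 0.6887 -0.2266 0.6887
    outer loop
      vertex 23.5 5.4 0.0
      vertex 26.0 13.0 0.0
      vertex 13.0 13.0 13.0
    endloop
  endfacet
endsolid part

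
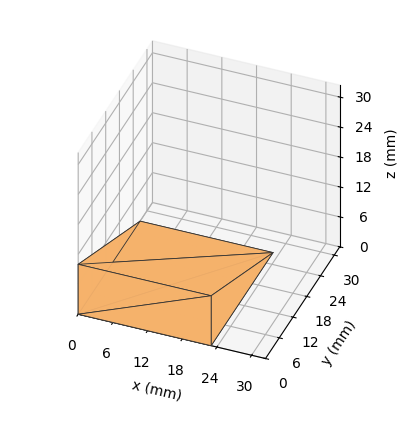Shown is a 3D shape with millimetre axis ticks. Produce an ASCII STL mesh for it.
Reading the render: the shape is a wedge (ramp): 23 × 27 mm base, rising to 10 mm along the y=0 edge and sloping linearly to z=0 at y=27 (dimensions read to the nearest mm from the axis ticks). For the STL, each face is triangulated and given an outward normal.

solid part
  facet normal 0.0000 0.0000 -1.0000
    outer loop
      vertex 23.000 27.000 0.000
      vertex 23.000 0.000 0.000
      vertex 0.000 0.000 0.000
    endloop
  endfacet
  facet normal 0.0000 0.0000 -1.0000
    outer loop
      vertex 0.000 27.000 0.000
      vertex 23.000 27.000 0.000
      vertex 0.000 0.000 0.000
    endloop
  endfacet
  facet normal 0.0000 -1.0000 0.0000
    outer loop
      vertex 0.000 0.000 0.000
      vertex 23.000 0.000 0.000
      vertex 23.000 0.000 10.000
    endloop
  endfacet
  facet normal 0.0000 -1.0000 0.0000
    outer loop
      vertex 0.000 0.000 0.000
      vertex 23.000 0.000 10.000
      vertex 0.000 0.000 10.000
    endloop
  endfacet
  facet normal 0.0000 0.3473 0.9377
    outer loop
      vertex 0.000 0.000 10.000
      vertex 23.000 0.000 10.000
      vertex 23.000 27.000 0.000
    endloop
  endfacet
  facet normal 0.0000 0.3473 0.9377
    outer loop
      vertex 0.000 0.000 10.000
      vertex 23.000 27.000 0.000
      vertex 0.000 27.000 0.000
    endloop
  endfacet
  facet normal -1.0000 0.0000 0.0000
    outer loop
      vertex 0.000 0.000 10.000
      vertex 0.000 27.000 0.000
      vertex 0.000 0.000 0.000
    endloop
  endfacet
  facet normal 1.0000 0.0000 0.0000
    outer loop
      vertex 23.000 0.000 0.000
      vertex 23.000 27.000 0.000
      vertex 23.000 0.000 10.000
    endloop
  endfacet
endsolid part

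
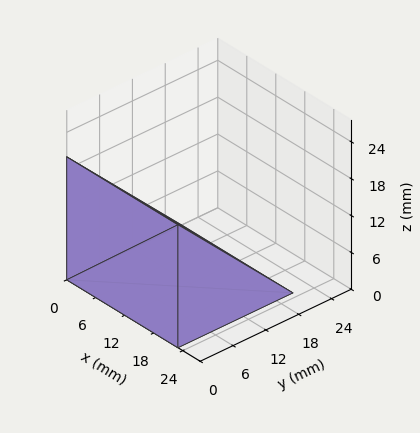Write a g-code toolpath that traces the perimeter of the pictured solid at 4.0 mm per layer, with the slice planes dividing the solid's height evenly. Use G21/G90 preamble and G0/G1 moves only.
Reading the render: the shape is a wedge (ramp): 23 × 21 mm base, rising to 20 mm along the y=0 edge and sloping linearly to z=0 at y=21 (dimensions read to the nearest mm from the axis ticks). For the g-code, the solid's height is divided into equal slices at the stated Δz and each level perimeter traced with G1 moves after a G0 lift.

; perimeter-only toolpath
G21 ; units = mm
G90 ; absolute positioning
G28 ; home
; layer 1
G0 Z4.0
G0 X0.0 Y0.0
G1 X23.0 Y0.0
G1 X23.0 Y16.8
G1 X0.0 Y16.8
G1 X0.0 Y0.0
; layer 2
G0 Z8.0
G0 X0.0 Y0.0
G1 X23.0 Y0.0
G1 X23.0 Y12.6
G1 X0.0 Y12.6
G1 X0.0 Y0.0
; layer 3
G0 Z12.0
G0 X0.0 Y0.0
G1 X23.0 Y0.0
G1 X23.0 Y8.4
G1 X0.0 Y8.4
G1 X0.0 Y0.0
; layer 4
G0 Z16.0
G0 X0.0 Y0.0
G1 X23.0 Y0.0
G1 X23.0 Y4.2
G1 X0.0 Y4.2
G1 X0.0 Y0.0
M2 ; end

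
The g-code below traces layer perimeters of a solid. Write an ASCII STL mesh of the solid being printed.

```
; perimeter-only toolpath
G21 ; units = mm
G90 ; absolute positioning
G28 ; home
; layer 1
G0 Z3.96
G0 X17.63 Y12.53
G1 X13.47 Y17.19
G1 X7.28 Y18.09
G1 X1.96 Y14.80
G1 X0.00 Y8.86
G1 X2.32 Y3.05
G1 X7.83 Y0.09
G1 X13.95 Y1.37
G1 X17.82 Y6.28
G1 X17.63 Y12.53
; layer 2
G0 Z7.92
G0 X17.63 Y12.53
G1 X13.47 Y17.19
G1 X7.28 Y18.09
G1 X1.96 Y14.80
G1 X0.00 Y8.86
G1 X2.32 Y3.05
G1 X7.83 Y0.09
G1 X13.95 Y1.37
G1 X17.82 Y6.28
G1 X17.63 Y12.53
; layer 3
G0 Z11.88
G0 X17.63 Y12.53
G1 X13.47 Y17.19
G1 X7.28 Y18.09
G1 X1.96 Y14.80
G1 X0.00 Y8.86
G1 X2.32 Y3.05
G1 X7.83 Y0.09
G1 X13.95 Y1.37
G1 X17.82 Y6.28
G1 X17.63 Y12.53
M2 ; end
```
solid part
  facet normal 0.0000 0.0000 -1.0000
    outer loop
      vertex 7.28 18.09 0.00
      vertex 13.47 17.19 0.00
      vertex 17.63 12.53 0.00
    endloop
  endfacet
  facet normal 0.0000 0.0000 -1.0000
    outer loop
      vertex 1.96 14.80 0.00
      vertex 7.28 18.09 0.00
      vertex 17.63 12.53 0.00
    endloop
  endfacet
  facet normal 0.0000 0.0000 -1.0000
    outer loop
      vertex 0.00 8.86 0.00
      vertex 1.96 14.80 0.00
      vertex 17.63 12.53 0.00
    endloop
  endfacet
  facet normal 0.0000 0.0000 -1.0000
    outer loop
      vertex 2.32 3.05 0.00
      vertex 0.00 8.86 0.00
      vertex 17.63 12.53 0.00
    endloop
  endfacet
  facet normal 0.0000 0.0000 -1.0000
    outer loop
      vertex 7.83 0.09 0.00
      vertex 2.32 3.05 0.00
      vertex 17.63 12.53 0.00
    endloop
  endfacet
  facet normal 0.0000 0.0000 -1.0000
    outer loop
      vertex 13.95 1.37 0.00
      vertex 7.83 0.09 0.00
      vertex 17.63 12.53 0.00
    endloop
  endfacet
  facet normal 0.0000 0.0000 -1.0000
    outer loop
      vertex 17.82 6.28 0.00
      vertex 13.95 1.37 0.00
      vertex 17.63 12.53 0.00
    endloop
  endfacet
  facet normal 0.0000 0.0000 1.0000
    outer loop
      vertex 17.63 12.53 11.88
      vertex 13.47 17.19 11.88
      vertex 7.28 18.09 11.88
    endloop
  endfacet
  facet normal 0.0000 0.0000 1.0000
    outer loop
      vertex 17.63 12.53 11.88
      vertex 7.28 18.09 11.88
      vertex 1.96 14.80 11.88
    endloop
  endfacet
  facet normal 0.0000 0.0000 1.0000
    outer loop
      vertex 17.63 12.53 11.88
      vertex 1.96 14.80 11.88
      vertex 0.00 8.86 11.88
    endloop
  endfacet
  facet normal 0.0000 0.0000 1.0000
    outer loop
      vertex 17.63 12.53 11.88
      vertex 0.00 8.86 11.88
      vertex 2.32 3.05 11.88
    endloop
  endfacet
  facet normal 0.0000 0.0000 1.0000
    outer loop
      vertex 17.63 12.53 11.88
      vertex 2.32 3.05 11.88
      vertex 7.83 0.09 11.88
    endloop
  endfacet
  facet normal 0.0000 0.0000 1.0000
    outer loop
      vertex 17.63 12.53 11.88
      vertex 7.83 0.09 11.88
      vertex 13.95 1.37 11.88
    endloop
  endfacet
  facet normal 0.0000 0.0000 1.0000
    outer loop
      vertex 17.63 12.53 11.88
      vertex 13.95 1.37 11.88
      vertex 17.82 6.28 11.88
    endloop
  endfacet
  facet normal 0.7460 0.6660 0.0000
    outer loop
      vertex 17.63 12.53 0.00
      vertex 13.47 17.19 0.00
      vertex 13.47 17.19 11.88
    endloop
  endfacet
  facet normal 0.7460 0.6660 0.0000
    outer loop
      vertex 17.63 12.53 0.00
      vertex 13.47 17.19 11.88
      vertex 17.63 12.53 11.88
    endloop
  endfacet
  facet normal 0.1439 0.9896 0.0000
    outer loop
      vertex 13.47 17.19 0.00
      vertex 7.28 18.09 0.00
      vertex 7.28 18.09 11.88
    endloop
  endfacet
  facet normal 0.1439 0.9896 0.0000
    outer loop
      vertex 13.47 17.19 0.00
      vertex 7.28 18.09 11.88
      vertex 13.47 17.19 11.88
    endloop
  endfacet
  facet normal -0.5260 0.8505 0.0000
    outer loop
      vertex 7.28 18.09 0.00
      vertex 1.96 14.80 0.00
      vertex 1.96 14.80 11.88
    endloop
  endfacet
  facet normal -0.5260 0.8505 0.0000
    outer loop
      vertex 7.28 18.09 0.00
      vertex 1.96 14.80 11.88
      vertex 7.28 18.09 11.88
    endloop
  endfacet
  facet normal -0.9496 0.3133 0.0000
    outer loop
      vertex 1.96 14.80 0.00
      vertex 0.00 8.86 0.00
      vertex 0.00 8.86 11.88
    endloop
  endfacet
  facet normal -0.9496 0.3133 0.0000
    outer loop
      vertex 1.96 14.80 0.00
      vertex 0.00 8.86 11.88
      vertex 1.96 14.80 11.88
    endloop
  endfacet
  facet normal -0.9287 -0.3708 0.0000
    outer loop
      vertex 0.00 8.86 0.00
      vertex 2.32 3.05 0.00
      vertex 2.32 3.05 11.88
    endloop
  endfacet
  facet normal -0.9287 -0.3708 0.0000
    outer loop
      vertex 0.00 8.86 0.00
      vertex 2.32 3.05 11.88
      vertex 0.00 8.86 11.88
    endloop
  endfacet
  facet normal -0.4732 -0.8809 0.0000
    outer loop
      vertex 2.32 3.05 0.00
      vertex 7.83 0.09 0.00
      vertex 7.83 0.09 11.88
    endloop
  endfacet
  facet normal -0.4732 -0.8809 0.0000
    outer loop
      vertex 2.32 3.05 0.00
      vertex 7.83 0.09 11.88
      vertex 2.32 3.05 11.88
    endloop
  endfacet
  facet normal 0.2047 -0.9788 0.0000
    outer loop
      vertex 7.83 0.09 0.00
      vertex 13.95 1.37 0.00
      vertex 13.95 1.37 11.88
    endloop
  endfacet
  facet normal 0.2047 -0.9788 0.0000
    outer loop
      vertex 7.83 0.09 0.00
      vertex 13.95 1.37 11.88
      vertex 7.83 0.09 11.88
    endloop
  endfacet
  facet normal 0.7854 -0.6190 0.0000
    outer loop
      vertex 13.95 1.37 0.00
      vertex 17.82 6.28 0.00
      vertex 17.82 6.28 11.88
    endloop
  endfacet
  facet normal 0.7854 -0.6190 0.0000
    outer loop
      vertex 13.95 1.37 0.00
      vertex 17.82 6.28 11.88
      vertex 13.95 1.37 11.88
    endloop
  endfacet
  facet normal 0.9995 0.0304 0.0000
    outer loop
      vertex 17.82 6.28 0.00
      vertex 17.63 12.53 0.00
      vertex 17.63 12.53 11.88
    endloop
  endfacet
  facet normal 0.9995 0.0304 0.0000
    outer loop
      vertex 17.82 6.28 0.00
      vertex 17.63 12.53 11.88
      vertex 17.82 6.28 11.88
    endloop
  endfacet
endsolid part

The G0 Z moves step by Δz≈3.96 mm. Every layer's G1 loop is the same polygon, so the solid is a straight extrusion of it from z=0 to z≈11.9. Closing with flat bottom and top caps and triangulating gives 32 facets — a regular 9-sided prism (a cylinder approximated with 9 flat sides), circumscribed radius ≈ 9.14 mm, height ≈ 11.9 mm.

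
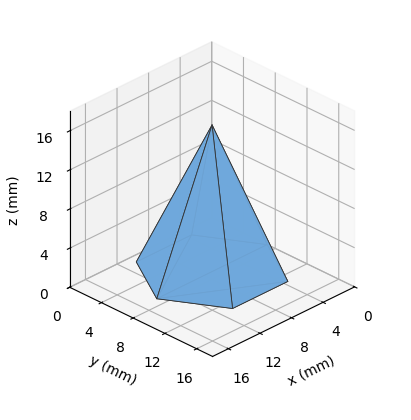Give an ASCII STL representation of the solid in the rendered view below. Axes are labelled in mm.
Reading the render: the shape is a regular 6-sided pyramid, base circumscribed radius ≈ 7 mm, apex at z ≈ 15 mm (dimensions read to the nearest mm from the axis ticks). For the STL, each face is triangulated and given an outward normal.

solid part
  facet normal 0.0000 0.0000 -1.0000
    outer loop
      vertex 3.500 13.062 0.000
      vertex 10.500 13.062 0.000
      vertex 14.000 7.000 0.000
    endloop
  endfacet
  facet normal 0.0000 0.0000 -1.0000
    outer loop
      vertex 0.000 7.000 0.000
      vertex 3.500 13.062 0.000
      vertex 14.000 7.000 0.000
    endloop
  endfacet
  facet normal 0.0000 0.0000 -1.0000
    outer loop
      vertex 3.500 0.938 0.000
      vertex 0.000 7.000 0.000
      vertex 14.000 7.000 0.000
    endloop
  endfacet
  facet normal 0.0000 0.0000 -1.0000
    outer loop
      vertex 10.500 0.938 0.000
      vertex 3.500 0.938 0.000
      vertex 14.000 7.000 0.000
    endloop
  endfacet
  facet normal 0.8029 0.4636 0.3747
    outer loop
      vertex 14.000 7.000 0.000
      vertex 10.500 13.062 0.000
      vertex 7.000 7.000 15.000
    endloop
  endfacet
  facet normal 0.0000 0.9271 0.3747
    outer loop
      vertex 10.500 13.062 0.000
      vertex 3.500 13.062 0.000
      vertex 7.000 7.000 15.000
    endloop
  endfacet
  facet normal -0.8029 0.4636 0.3747
    outer loop
      vertex 3.500 13.062 0.000
      vertex 0.000 7.000 0.000
      vertex 7.000 7.000 15.000
    endloop
  endfacet
  facet normal -0.8029 -0.4636 0.3747
    outer loop
      vertex 0.000 7.000 0.000
      vertex 3.500 0.938 0.000
      vertex 7.000 7.000 15.000
    endloop
  endfacet
  facet normal 0.0000 -0.9271 0.3747
    outer loop
      vertex 3.500 0.938 0.000
      vertex 10.500 0.938 0.000
      vertex 7.000 7.000 15.000
    endloop
  endfacet
  facet normal 0.8029 -0.4636 0.3747
    outer loop
      vertex 10.500 0.938 0.000
      vertex 14.000 7.000 0.000
      vertex 7.000 7.000 15.000
    endloop
  endfacet
endsolid part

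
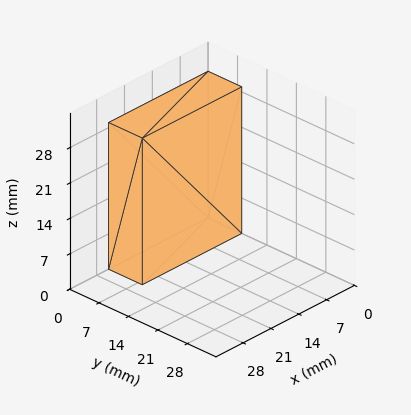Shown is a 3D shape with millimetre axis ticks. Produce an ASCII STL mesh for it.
Reading the render: the shape is a rectangular box, roughly 25 × 8 mm footprint and 29 mm tall (dimensions read to the nearest mm from the axis ticks). For the STL, each face is triangulated and given an outward normal.

solid part
  facet normal 0.0000 0.0000 -1.0000
    outer loop
      vertex 25.0 8.0 0.0
      vertex 25.0 0.0 0.0
      vertex 0.0 0.0 0.0
    endloop
  endfacet
  facet normal 0.0000 0.0000 -1.0000
    outer loop
      vertex 0.0 8.0 0.0
      vertex 25.0 8.0 0.0
      vertex 0.0 0.0 0.0
    endloop
  endfacet
  facet normal 0.0000 0.0000 1.0000
    outer loop
      vertex 0.0 0.0 29.0
      vertex 25.0 0.0 29.0
      vertex 25.0 8.0 29.0
    endloop
  endfacet
  facet normal 0.0000 0.0000 1.0000
    outer loop
      vertex 0.0 0.0 29.0
      vertex 25.0 8.0 29.0
      vertex 0.0 8.0 29.0
    endloop
  endfacet
  facet normal 0.0000 -1.0000 0.0000
    outer loop
      vertex 0.0 0.0 0.0
      vertex 25.0 0.0 0.0
      vertex 25.0 0.0 29.0
    endloop
  endfacet
  facet normal 0.0000 -1.0000 0.0000
    outer loop
      vertex 0.0 0.0 0.0
      vertex 25.0 0.0 29.0
      vertex 0.0 0.0 29.0
    endloop
  endfacet
  facet normal 0.0000 1.0000 0.0000
    outer loop
      vertex 25.0 8.0 29.0
      vertex 25.0 8.0 0.0
      vertex 0.0 8.0 0.0
    endloop
  endfacet
  facet normal 0.0000 1.0000 0.0000
    outer loop
      vertex 0.0 8.0 29.0
      vertex 25.0 8.0 29.0
      vertex 0.0 8.0 0.0
    endloop
  endfacet
  facet normal -1.0000 0.0000 0.0000
    outer loop
      vertex 0.0 8.0 29.0
      vertex 0.0 8.0 0.0
      vertex 0.0 0.0 0.0
    endloop
  endfacet
  facet normal -1.0000 0.0000 0.0000
    outer loop
      vertex 0.0 0.0 29.0
      vertex 0.0 8.0 29.0
      vertex 0.0 0.0 0.0
    endloop
  endfacet
  facet normal 1.0000 0.0000 0.0000
    outer loop
      vertex 25.0 0.0 0.0
      vertex 25.0 8.0 0.0
      vertex 25.0 8.0 29.0
    endloop
  endfacet
  facet normal 1.0000 0.0000 0.0000
    outer loop
      vertex 25.0 0.0 0.0
      vertex 25.0 8.0 29.0
      vertex 25.0 0.0 29.0
    endloop
  endfacet
endsolid part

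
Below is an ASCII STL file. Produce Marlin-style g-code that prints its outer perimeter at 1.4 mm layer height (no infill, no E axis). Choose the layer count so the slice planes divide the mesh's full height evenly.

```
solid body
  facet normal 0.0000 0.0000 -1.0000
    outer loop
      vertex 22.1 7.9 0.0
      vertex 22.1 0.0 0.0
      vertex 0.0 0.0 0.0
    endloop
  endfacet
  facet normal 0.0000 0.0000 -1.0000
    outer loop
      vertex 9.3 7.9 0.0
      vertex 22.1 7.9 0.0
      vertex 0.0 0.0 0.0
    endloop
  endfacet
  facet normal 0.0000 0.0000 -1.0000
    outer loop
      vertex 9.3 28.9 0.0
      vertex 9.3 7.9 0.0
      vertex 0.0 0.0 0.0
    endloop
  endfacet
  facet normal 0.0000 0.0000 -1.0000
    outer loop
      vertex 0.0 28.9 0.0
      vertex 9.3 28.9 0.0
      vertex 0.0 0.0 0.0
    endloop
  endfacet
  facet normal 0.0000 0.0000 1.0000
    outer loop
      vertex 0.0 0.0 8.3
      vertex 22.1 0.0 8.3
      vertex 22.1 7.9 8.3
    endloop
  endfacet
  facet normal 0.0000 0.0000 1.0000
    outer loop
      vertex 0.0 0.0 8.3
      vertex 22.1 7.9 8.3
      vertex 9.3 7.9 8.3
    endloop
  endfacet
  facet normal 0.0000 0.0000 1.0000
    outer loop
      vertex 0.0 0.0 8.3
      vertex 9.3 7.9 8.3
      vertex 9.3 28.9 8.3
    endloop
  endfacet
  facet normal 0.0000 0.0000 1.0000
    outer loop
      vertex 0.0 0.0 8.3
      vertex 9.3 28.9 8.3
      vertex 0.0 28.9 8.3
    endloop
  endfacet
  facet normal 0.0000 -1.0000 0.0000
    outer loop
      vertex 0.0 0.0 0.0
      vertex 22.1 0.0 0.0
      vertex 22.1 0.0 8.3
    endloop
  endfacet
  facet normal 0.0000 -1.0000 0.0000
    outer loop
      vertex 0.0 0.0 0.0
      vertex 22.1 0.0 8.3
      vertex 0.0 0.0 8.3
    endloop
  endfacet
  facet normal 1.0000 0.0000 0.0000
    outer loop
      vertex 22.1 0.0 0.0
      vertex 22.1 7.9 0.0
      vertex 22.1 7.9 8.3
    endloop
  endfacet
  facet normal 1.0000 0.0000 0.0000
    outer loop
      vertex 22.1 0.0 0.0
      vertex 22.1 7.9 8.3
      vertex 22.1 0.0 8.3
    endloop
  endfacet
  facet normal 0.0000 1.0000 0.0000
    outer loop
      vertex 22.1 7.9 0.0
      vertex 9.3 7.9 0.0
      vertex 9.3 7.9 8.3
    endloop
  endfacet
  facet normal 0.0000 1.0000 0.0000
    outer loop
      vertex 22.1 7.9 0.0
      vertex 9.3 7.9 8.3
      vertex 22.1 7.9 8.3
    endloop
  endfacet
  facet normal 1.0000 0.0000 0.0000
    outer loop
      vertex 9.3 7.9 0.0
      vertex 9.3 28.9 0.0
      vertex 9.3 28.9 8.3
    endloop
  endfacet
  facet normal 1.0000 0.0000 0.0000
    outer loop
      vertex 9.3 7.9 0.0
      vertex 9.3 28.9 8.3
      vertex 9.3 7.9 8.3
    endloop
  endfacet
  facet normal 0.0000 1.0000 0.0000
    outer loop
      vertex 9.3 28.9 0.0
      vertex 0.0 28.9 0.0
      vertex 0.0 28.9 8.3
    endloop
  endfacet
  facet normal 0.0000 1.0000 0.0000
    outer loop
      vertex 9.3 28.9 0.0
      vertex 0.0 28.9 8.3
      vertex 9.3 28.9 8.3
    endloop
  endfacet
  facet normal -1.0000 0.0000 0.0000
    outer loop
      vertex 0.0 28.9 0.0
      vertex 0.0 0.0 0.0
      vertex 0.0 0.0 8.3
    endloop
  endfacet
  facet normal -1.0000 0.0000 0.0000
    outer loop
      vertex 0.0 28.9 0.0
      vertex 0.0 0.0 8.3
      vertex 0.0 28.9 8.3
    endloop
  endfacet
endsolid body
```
; perimeter-only toolpath
G21 ; units = mm
G90 ; absolute positioning
G28 ; home
; layer 1
G0 Z1.4
G0 X0.0 Y0.0
G1 X22.1 Y0.0
G1 X22.1 Y7.9
G1 X9.3 Y7.9
G1 X9.3 Y28.9
G1 X0.0 Y28.9
G1 X0.0 Y0.0
; layer 2
G0 Z2.8
G0 X0.0 Y0.0
G1 X22.1 Y0.0
G1 X22.1 Y7.9
G1 X9.3 Y7.9
G1 X9.3 Y28.9
G1 X0.0 Y28.9
G1 X0.0 Y0.0
; layer 3
G0 Z4.2
G0 X0.0 Y0.0
G1 X22.1 Y0.0
G1 X22.1 Y7.9
G1 X9.3 Y7.9
G1 X9.3 Y28.9
G1 X0.0 Y28.9
G1 X0.0 Y0.0
; layer 4
G0 Z5.5
G0 X0.0 Y0.0
G1 X22.1 Y0.0
G1 X22.1 Y7.9
G1 X9.3 Y7.9
G1 X9.3 Y28.9
G1 X0.0 Y28.9
G1 X0.0 Y0.0
; layer 5
G0 Z6.9
G0 X0.0 Y0.0
G1 X22.1 Y0.0
G1 X22.1 Y7.9
G1 X9.3 Y7.9
G1 X9.3 Y28.9
G1 X0.0 Y28.9
G1 X0.0 Y0.0
; layer 6
G0 Z8.3
G0 X0.0 Y0.0
G1 X22.1 Y0.0
G1 X22.1 Y7.9
G1 X9.3 Y7.9
G1 X9.3 Y28.9
G1 X0.0 Y28.9
G1 X0.0 Y0.0
M2 ; end

The solid is an L-shaped prism: outer 22.1 × 28.9 mm, arm thicknesses ≈ 7.9 mm (horizontal) and 9.3 mm (vertical), extruded 8.3 mm in z. Slicing at Δz = 1.4 mm — 6 equal slices spanning the solid's height, so layer i sits at z = i·h/6 — gives 6 non-empty perimeters. Each is a 6-segment closed polygon; G0 lifts to the layer z and rapids to the start vertex, then G1 traces the edges.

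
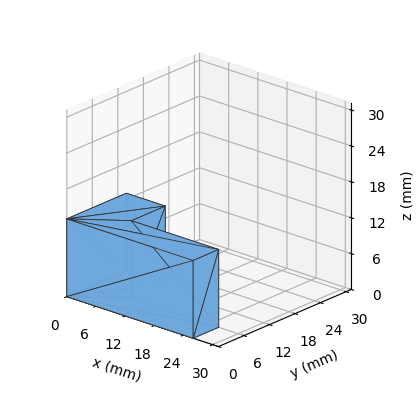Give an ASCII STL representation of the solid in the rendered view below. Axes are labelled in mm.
Reading the render: the shape is an L-shaped prism: outer 26 × 14 mm, arm thicknesses ≈ 6 mm (horizontal) and 8 mm (vertical), extruded 13 mm in z (dimensions read to the nearest mm from the axis ticks). For the STL, each face is triangulated and given an outward normal.

solid part
  facet normal 0.0000 0.0000 -1.0000
    outer loop
      vertex 26.0 6.0 0.0
      vertex 26.0 0.0 0.0
      vertex 0.0 0.0 0.0
    endloop
  endfacet
  facet normal 0.0000 0.0000 -1.0000
    outer loop
      vertex 8.0 6.0 0.0
      vertex 26.0 6.0 0.0
      vertex 0.0 0.0 0.0
    endloop
  endfacet
  facet normal 0.0000 0.0000 -1.0000
    outer loop
      vertex 8.0 14.0 0.0
      vertex 8.0 6.0 0.0
      vertex 0.0 0.0 0.0
    endloop
  endfacet
  facet normal 0.0000 0.0000 -1.0000
    outer loop
      vertex 0.0 14.0 0.0
      vertex 8.0 14.0 0.0
      vertex 0.0 0.0 0.0
    endloop
  endfacet
  facet normal 0.0000 0.0000 1.0000
    outer loop
      vertex 0.0 0.0 13.0
      vertex 26.0 0.0 13.0
      vertex 26.0 6.0 13.0
    endloop
  endfacet
  facet normal 0.0000 0.0000 1.0000
    outer loop
      vertex 0.0 0.0 13.0
      vertex 26.0 6.0 13.0
      vertex 8.0 6.0 13.0
    endloop
  endfacet
  facet normal 0.0000 0.0000 1.0000
    outer loop
      vertex 0.0 0.0 13.0
      vertex 8.0 6.0 13.0
      vertex 8.0 14.0 13.0
    endloop
  endfacet
  facet normal 0.0000 0.0000 1.0000
    outer loop
      vertex 0.0 0.0 13.0
      vertex 8.0 14.0 13.0
      vertex 0.0 14.0 13.0
    endloop
  endfacet
  facet normal 0.0000 -1.0000 0.0000
    outer loop
      vertex 0.0 0.0 0.0
      vertex 26.0 0.0 0.0
      vertex 26.0 0.0 13.0
    endloop
  endfacet
  facet normal 0.0000 -1.0000 0.0000
    outer loop
      vertex 0.0 0.0 0.0
      vertex 26.0 0.0 13.0
      vertex 0.0 0.0 13.0
    endloop
  endfacet
  facet normal 1.0000 0.0000 0.0000
    outer loop
      vertex 26.0 0.0 0.0
      vertex 26.0 6.0 0.0
      vertex 26.0 6.0 13.0
    endloop
  endfacet
  facet normal 1.0000 0.0000 0.0000
    outer loop
      vertex 26.0 0.0 0.0
      vertex 26.0 6.0 13.0
      vertex 26.0 0.0 13.0
    endloop
  endfacet
  facet normal 0.0000 1.0000 0.0000
    outer loop
      vertex 26.0 6.0 0.0
      vertex 8.0 6.0 0.0
      vertex 8.0 6.0 13.0
    endloop
  endfacet
  facet normal 0.0000 1.0000 0.0000
    outer loop
      vertex 26.0 6.0 0.0
      vertex 8.0 6.0 13.0
      vertex 26.0 6.0 13.0
    endloop
  endfacet
  facet normal 1.0000 0.0000 0.0000
    outer loop
      vertex 8.0 6.0 0.0
      vertex 8.0 14.0 0.0
      vertex 8.0 14.0 13.0
    endloop
  endfacet
  facet normal 1.0000 0.0000 0.0000
    outer loop
      vertex 8.0 6.0 0.0
      vertex 8.0 14.0 13.0
      vertex 8.0 6.0 13.0
    endloop
  endfacet
  facet normal 0.0000 1.0000 0.0000
    outer loop
      vertex 8.0 14.0 0.0
      vertex 0.0 14.0 0.0
      vertex 0.0 14.0 13.0
    endloop
  endfacet
  facet normal 0.0000 1.0000 0.0000
    outer loop
      vertex 8.0 14.0 0.0
      vertex 0.0 14.0 13.0
      vertex 8.0 14.0 13.0
    endloop
  endfacet
  facet normal -1.0000 0.0000 0.0000
    outer loop
      vertex 0.0 14.0 0.0
      vertex 0.0 0.0 0.0
      vertex 0.0 0.0 13.0
    endloop
  endfacet
  facet normal -1.0000 0.0000 0.0000
    outer loop
      vertex 0.0 14.0 0.0
      vertex 0.0 0.0 13.0
      vertex 0.0 14.0 13.0
    endloop
  endfacet
endsolid part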